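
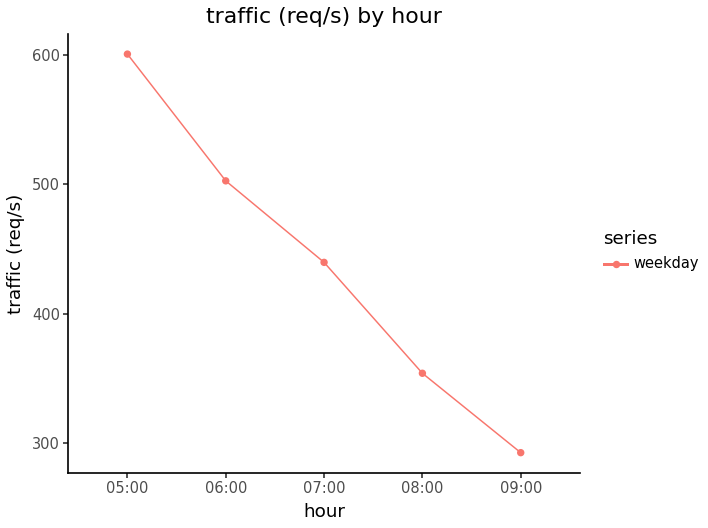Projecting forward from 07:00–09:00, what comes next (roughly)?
≈ 225

Last three: 450, 350, 300 → slope ≈ -75/step → next ≈ 225.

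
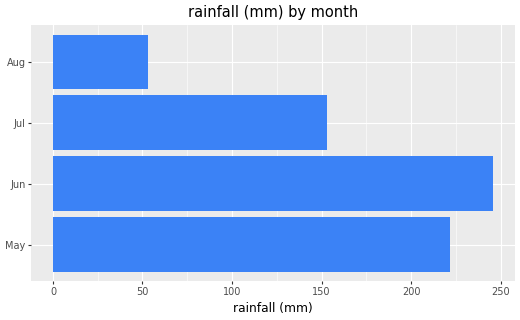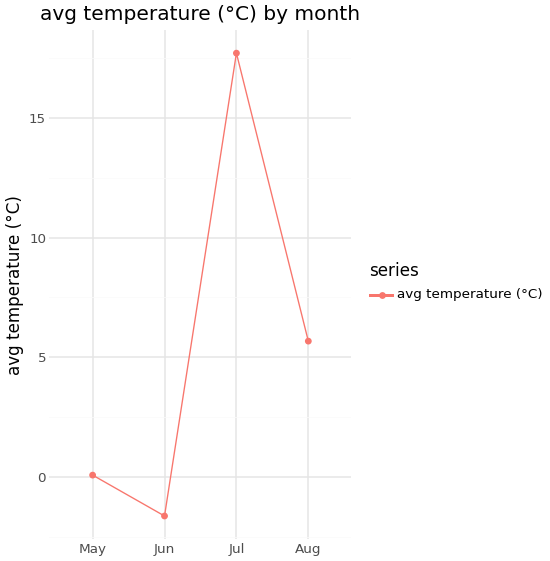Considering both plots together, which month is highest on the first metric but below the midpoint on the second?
Jun

Chart 2 median avg temperature (°C) ≈ 2; below-median months: May, Jun. Among those, Jun has the highest rainfall (mm) (≈ 250).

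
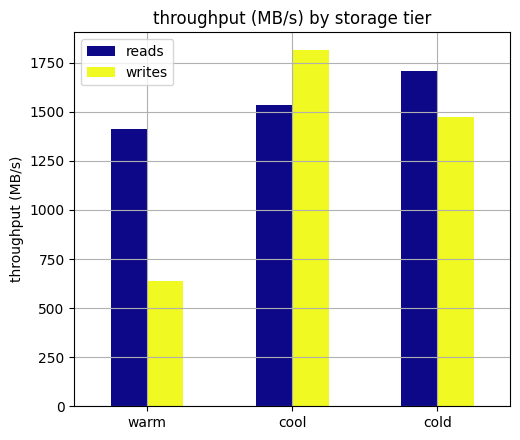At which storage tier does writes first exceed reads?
warm: writes ≈ 600 vs reads ≈ 1400 (not yet); cool: writes ≈ 1800 vs reads ≈ 1600 (first crossover).

cool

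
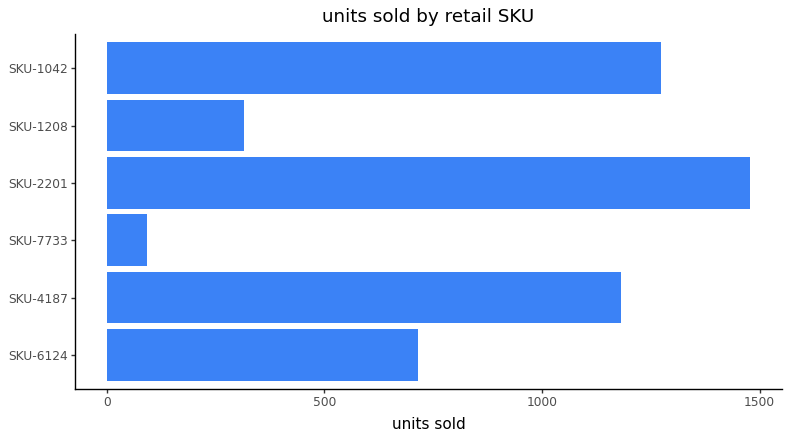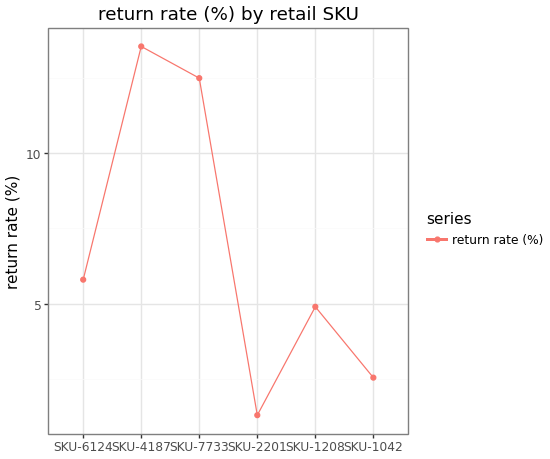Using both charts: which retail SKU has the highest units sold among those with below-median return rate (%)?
Chart 2 median return rate (%) ≈ 6; below-median retail SKUs: SKU-2201, SKU-1208, SKU-1042. Among those, SKU-2201 has the highest units sold (≈ 1400).

SKU-2201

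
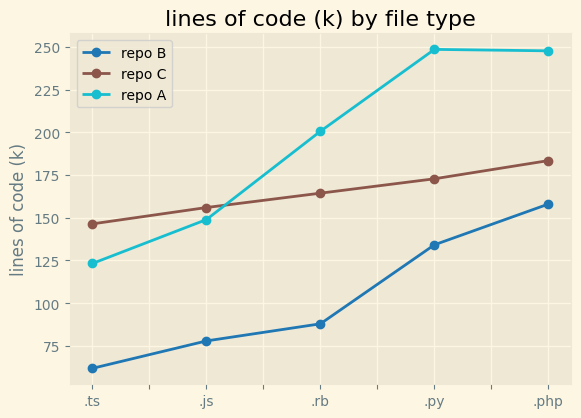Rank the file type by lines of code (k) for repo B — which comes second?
Top 3 for repo B: .php ≈ 160, .py ≈ 140, .rb ≈ 80.

.py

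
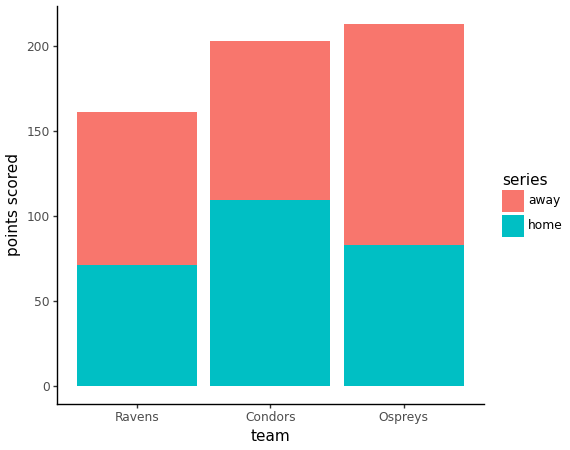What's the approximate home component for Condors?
≈ 100

home top ≈ 100, bottom ≈ 0; segment ≈ 100.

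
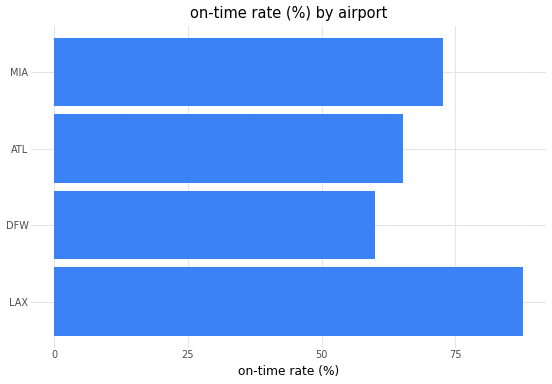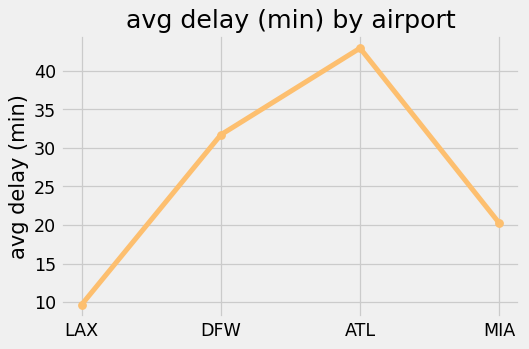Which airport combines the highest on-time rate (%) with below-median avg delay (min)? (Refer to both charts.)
Chart 2 median avg delay (min) ≈ 25; below-median airports: LAX, MIA. Among those, LAX has the highest on-time rate (%) (≈ 90).

LAX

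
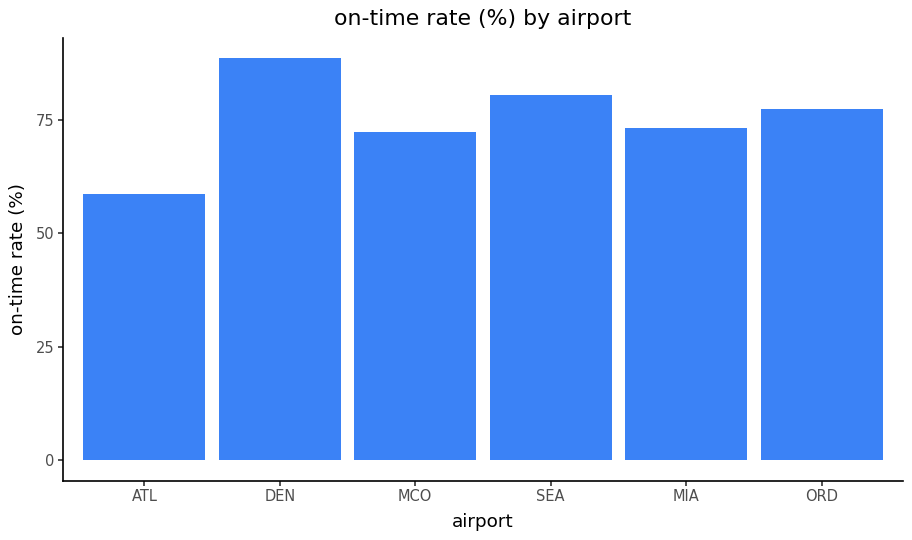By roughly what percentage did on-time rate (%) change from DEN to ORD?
≈ -11.1%

DEN ≈ 90, ORD ≈ 80; (80 − 90) / 90 ≈ -11.1%.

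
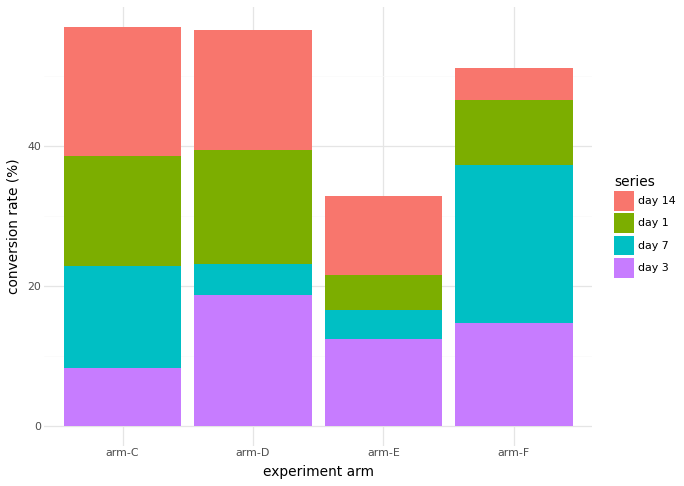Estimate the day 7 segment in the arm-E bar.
≈ 5

day 7 top ≈ 15, bottom ≈ 10; segment ≈ 5.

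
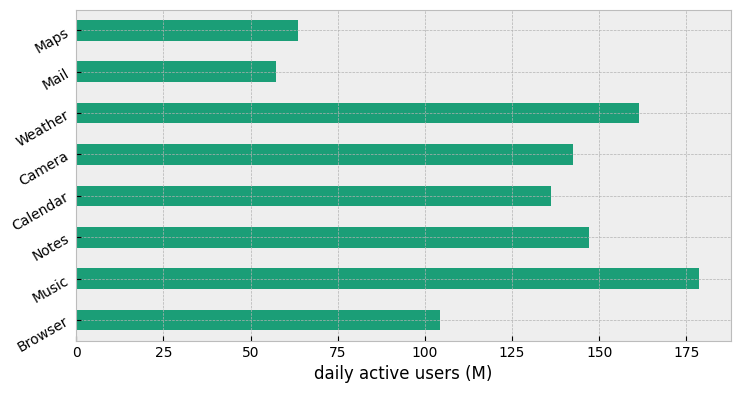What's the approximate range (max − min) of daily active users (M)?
≈ 120

Max Music ≈ 180, min Mail ≈ 60; range ≈ 120.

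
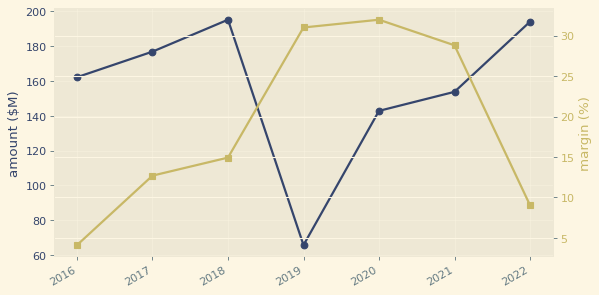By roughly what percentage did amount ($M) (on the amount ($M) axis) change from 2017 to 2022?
2017 ≈ 180, 2022 ≈ 200; (200 − 180) / 180 ≈ +11.1%.

≈ +11.1%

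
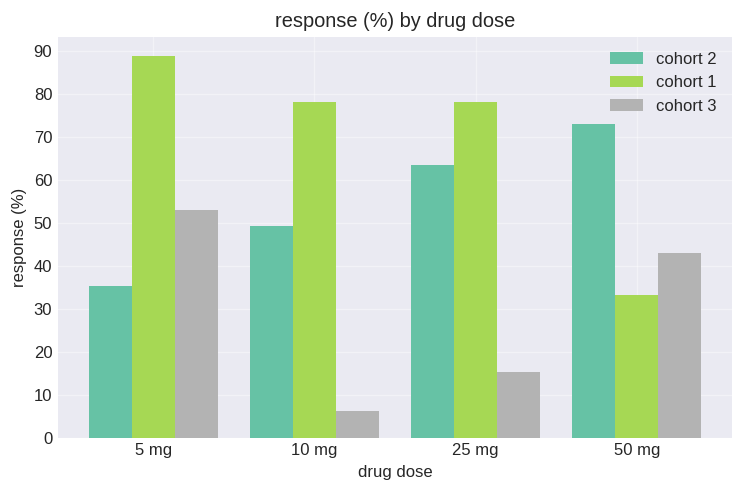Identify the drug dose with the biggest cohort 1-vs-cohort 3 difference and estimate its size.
10 mg: cohort 1 ≈ 80, cohort 3 ≈ 10 → gap ≈ 70. Next-largest (25 mg) is only ≈ 60.

10 mg, ≈ 70 %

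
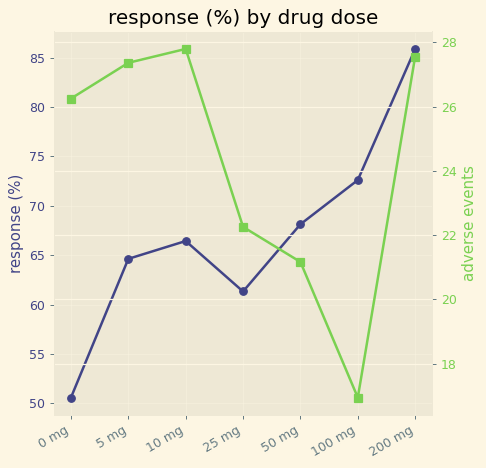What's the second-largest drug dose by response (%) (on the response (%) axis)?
100 mg

Top 3 (on the response (%) axis): 200 mg ≈ 85, 100 mg ≈ 75, 50 mg ≈ 70.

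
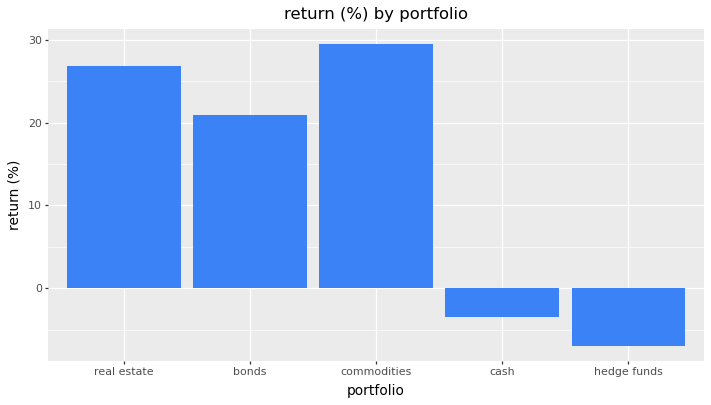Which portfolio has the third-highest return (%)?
bonds

Top 4: commodities ≈ 30, real estate ≈ 25, bonds ≈ 20, cash ≈ -5.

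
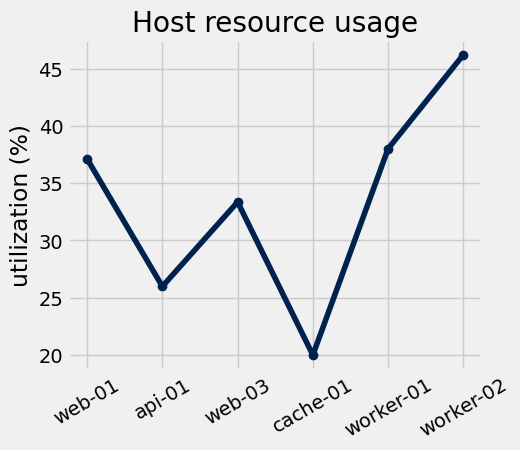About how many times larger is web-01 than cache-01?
≈ 1.75×

web-01 ≈ 35, cache-01 ≈ 20; 35/20 ≈ 1.75.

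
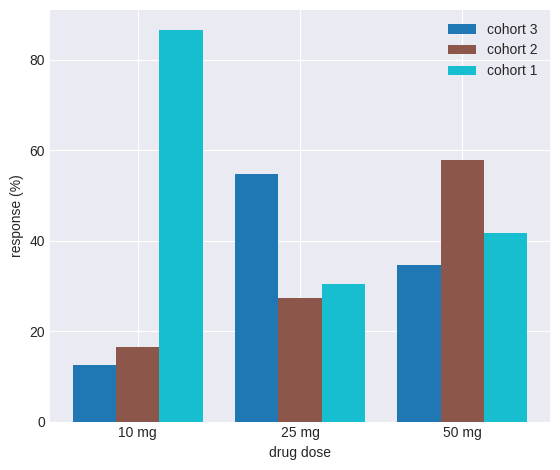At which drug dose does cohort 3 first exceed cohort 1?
25 mg

10 mg: cohort 3 ≈ 10 vs cohort 1 ≈ 90 (not yet); 25 mg: cohort 3 ≈ 50 vs cohort 1 ≈ 30 (first crossover).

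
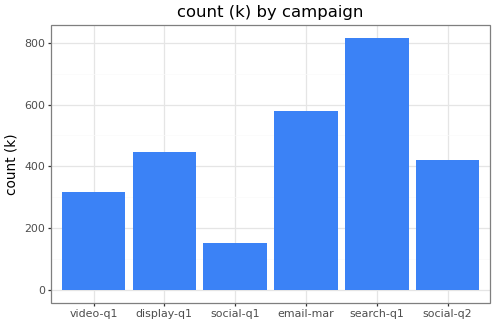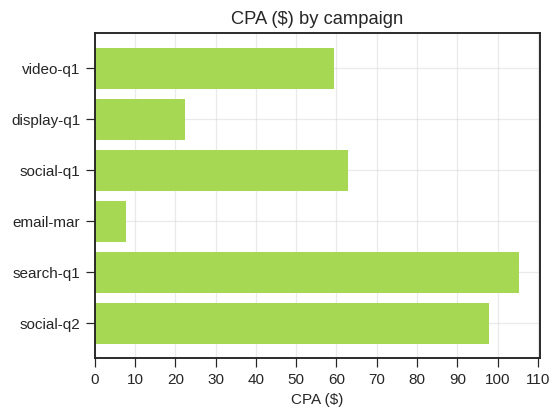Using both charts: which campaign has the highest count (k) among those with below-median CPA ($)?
Chart 2 median CPA ($) ≈ 60; below-median campaigns: video-q1, display-q1, email-mar. Among those, email-mar has the highest count (k) (≈ 600).

email-mar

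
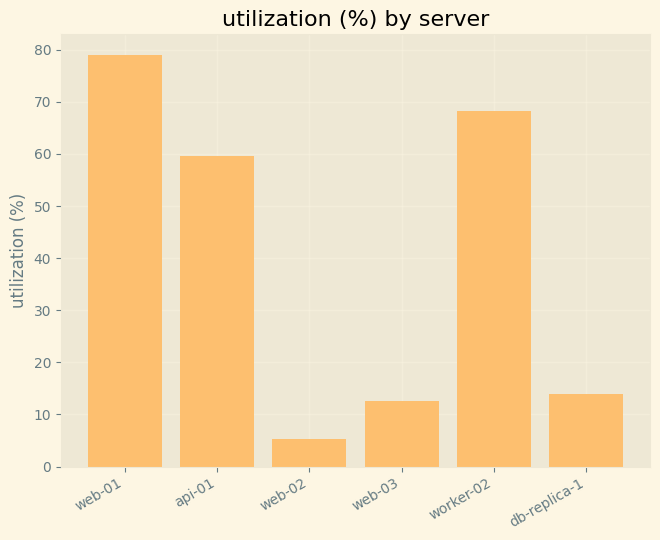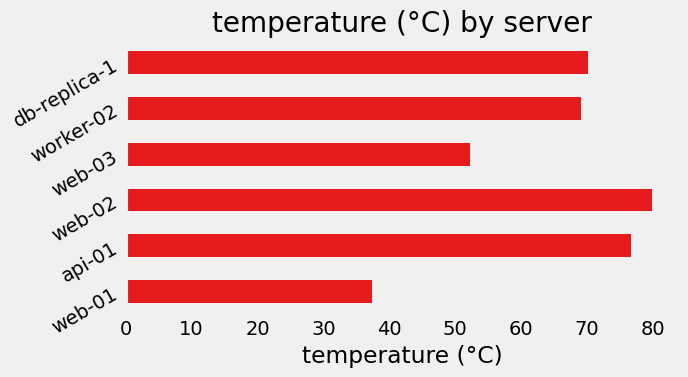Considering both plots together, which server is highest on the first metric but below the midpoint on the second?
Chart 2 median temperature (°C) ≈ 70; below-median servers: web-01, web-03, worker-02. Among those, web-01 has the highest utilization (%) (≈ 80).

web-01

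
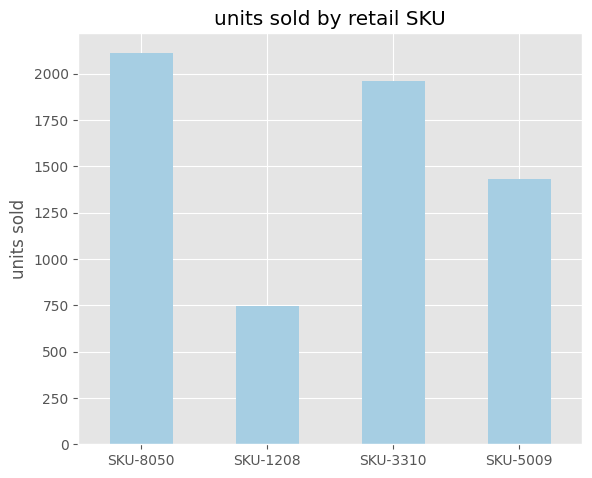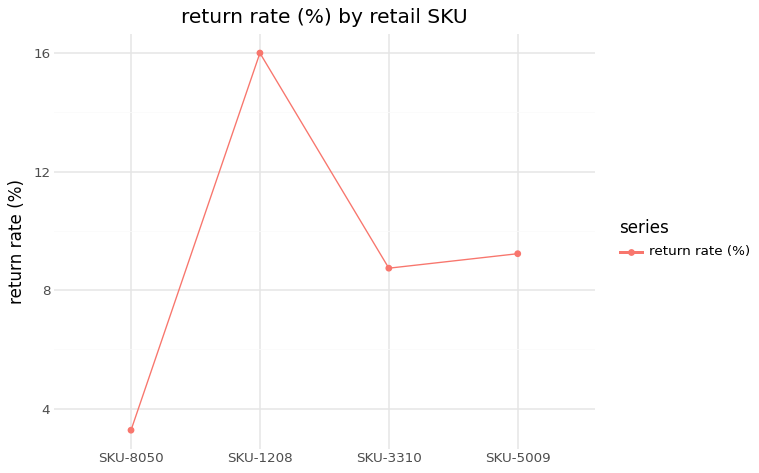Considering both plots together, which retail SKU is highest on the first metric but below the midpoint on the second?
SKU-8050

Chart 2 median return rate (%) ≈ 8; below-median retail SKUs: SKU-8050, SKU-3310. Among those, SKU-8050 has the highest units sold (≈ 2200).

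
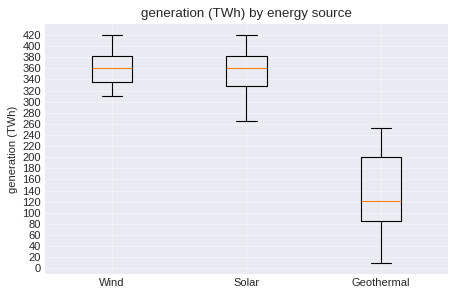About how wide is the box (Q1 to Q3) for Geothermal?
≈ 120

Q3 ≈ 200, Q1 ≈ 80; IQR ≈ 120.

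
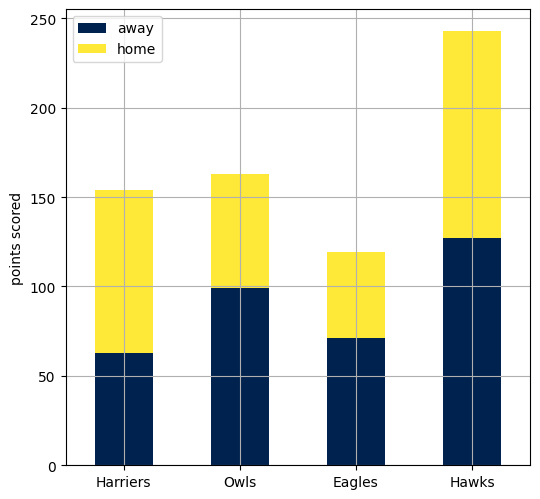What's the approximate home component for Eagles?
home top ≈ 125, bottom ≈ 75; segment ≈ 50.

≈ 50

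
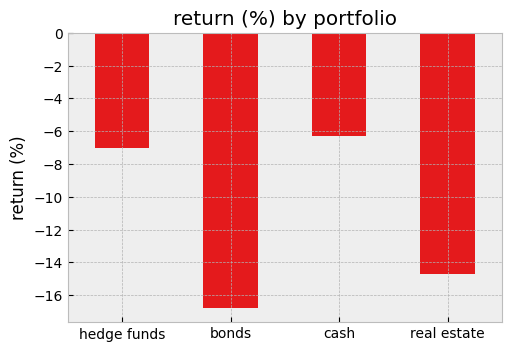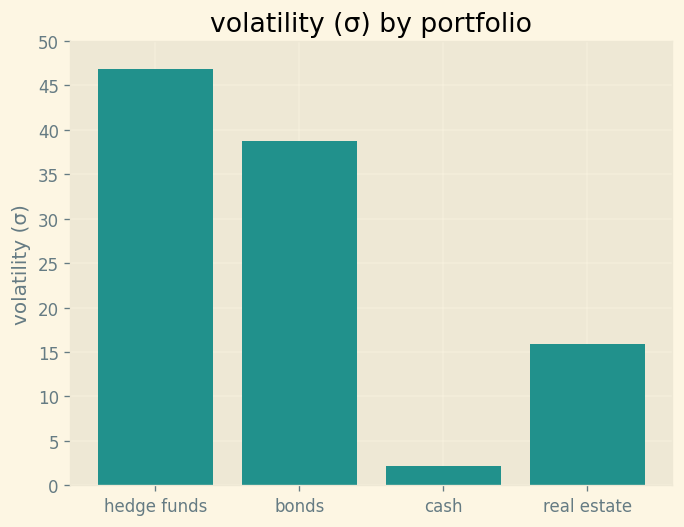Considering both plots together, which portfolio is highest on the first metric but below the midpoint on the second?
cash

Chart 2 median volatility (σ) ≈ 25; below-median portfolios: cash, real estate. Among those, cash has the highest return (%) (≈ -6).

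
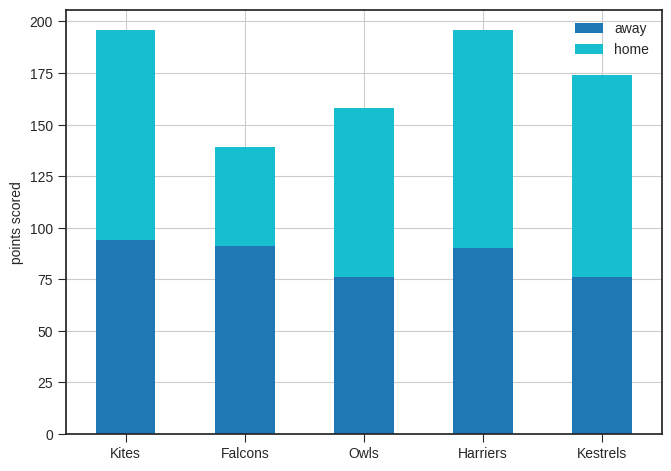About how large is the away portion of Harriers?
away top ≈ 80, bottom ≈ 0; segment ≈ 80.

≈ 80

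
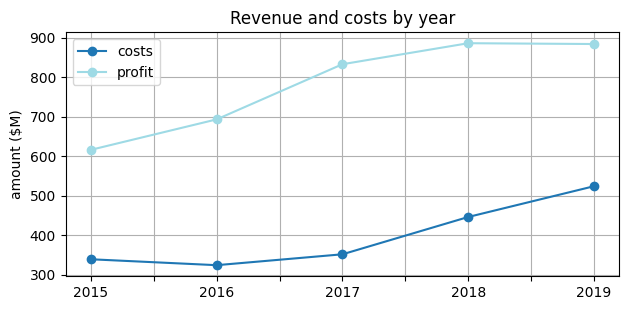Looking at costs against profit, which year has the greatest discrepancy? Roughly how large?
2017: costs ≈ 350, profit ≈ 850 → gap ≈ 500. Next-largest (2018) is only ≈ 450.

2017, ≈ 500 $M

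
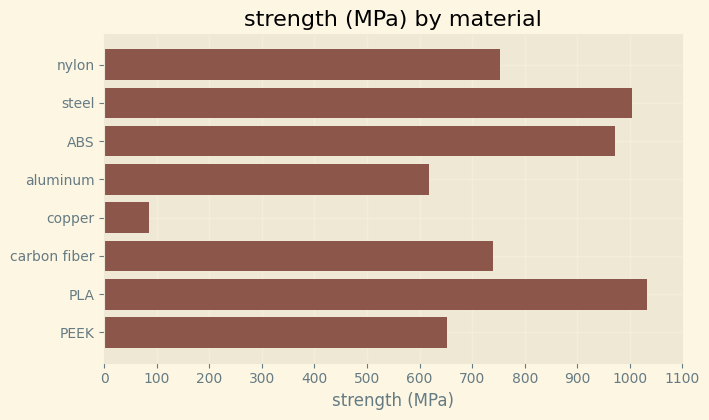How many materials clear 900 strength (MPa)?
Above 900: steel, ABS, PLA.

3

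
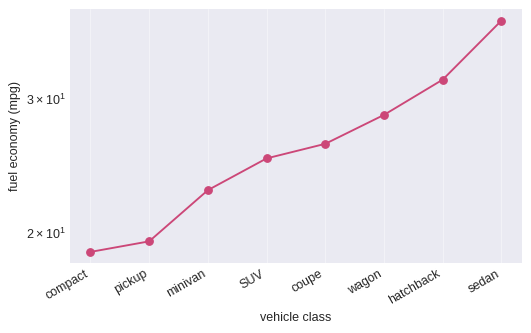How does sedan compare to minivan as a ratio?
≈ 1.73×

sedan ≈ 38, minivan ≈ 22; 38/22 ≈ 1.73.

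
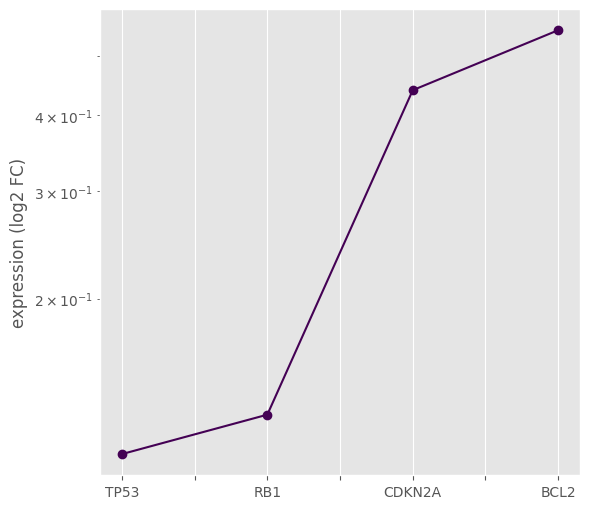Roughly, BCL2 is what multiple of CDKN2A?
BCL2 ≈ 0.55, CDKN2A ≈ 0.45; 0.55/0.45 ≈ 1.22.

≈ 1.22×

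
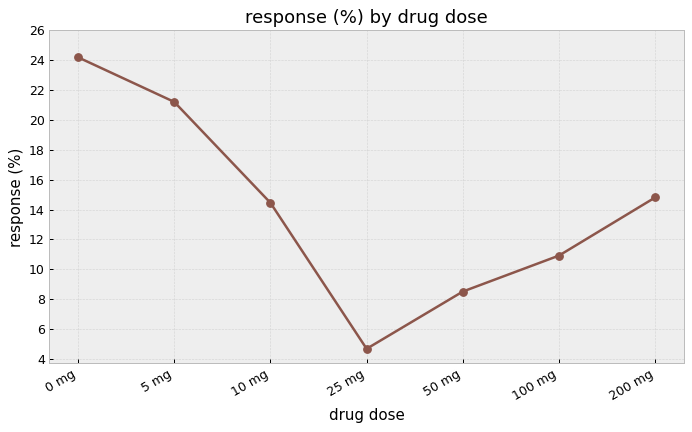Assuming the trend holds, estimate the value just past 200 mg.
≈ 17

Last three: 8, 10, 14 → slope ≈ 3/step → next ≈ 17.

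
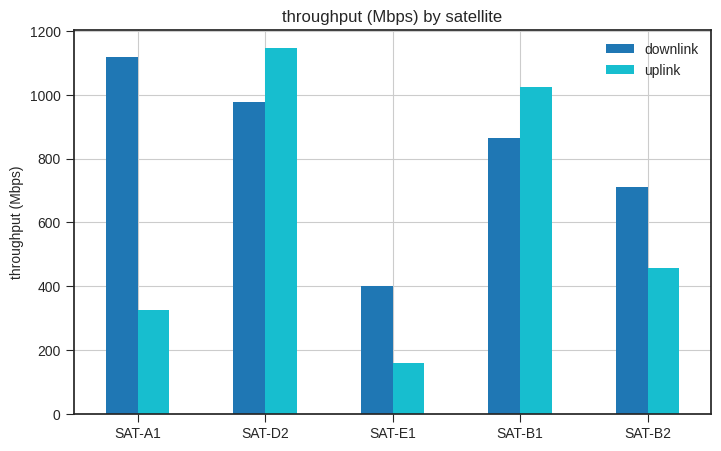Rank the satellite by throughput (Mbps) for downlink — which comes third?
SAT-B1

Top 4 for downlink: SAT-A1 ≈ 1100, SAT-D2 ≈ 1000, SAT-B1 ≈ 900, SAT-B2 ≈ 700.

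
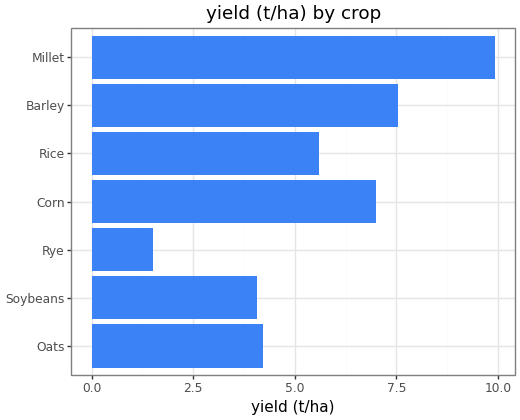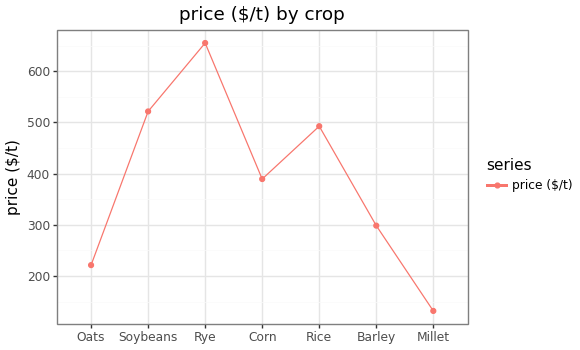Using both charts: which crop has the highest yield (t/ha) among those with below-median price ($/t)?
Millet

Chart 2 median price ($/t) ≈ 400; below-median crops: Oats, Barley, Millet. Among those, Millet has the highest yield (t/ha) (≈ 10).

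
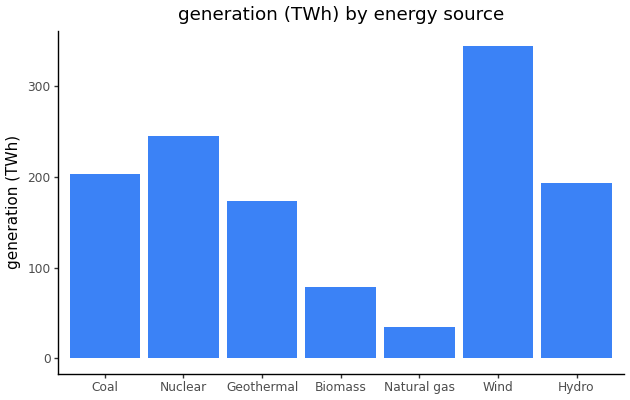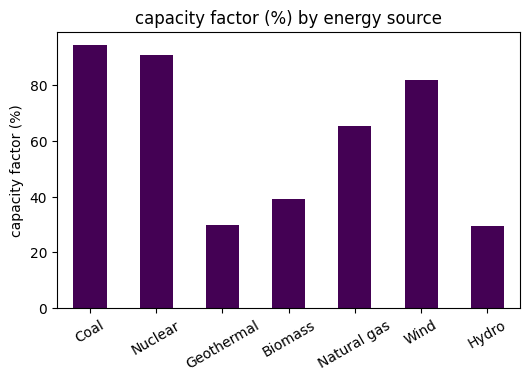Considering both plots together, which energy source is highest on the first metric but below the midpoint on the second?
Chart 2 median capacity factor (%) ≈ 70; below-median energy sources: Geothermal, Biomass, Hydro. Among those, Hydro has the highest generation (TWh) (≈ 200).

Hydro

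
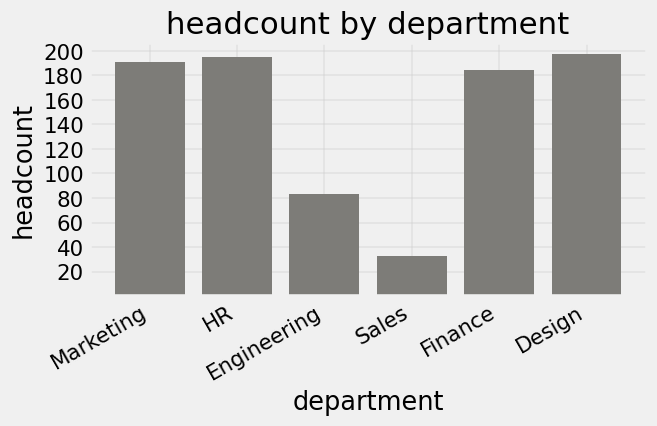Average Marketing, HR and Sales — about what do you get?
≈ 147

(200 + 200 + 40) / 3 ≈ 147.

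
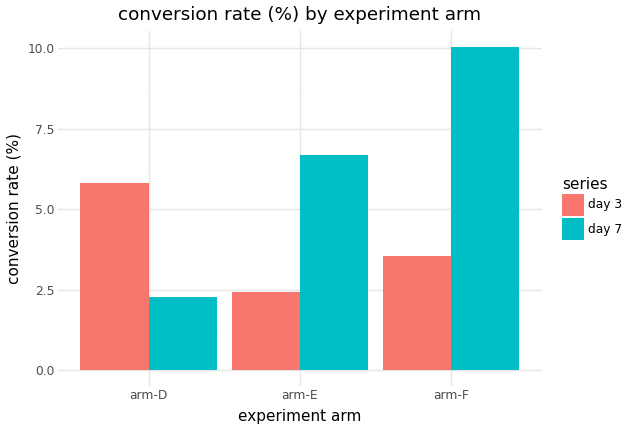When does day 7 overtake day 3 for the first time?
arm-D: day 7 ≈ 2 vs day 3 ≈ 6 (not yet); arm-E: day 7 ≈ 7 vs day 3 ≈ 2 (first crossover).

arm-E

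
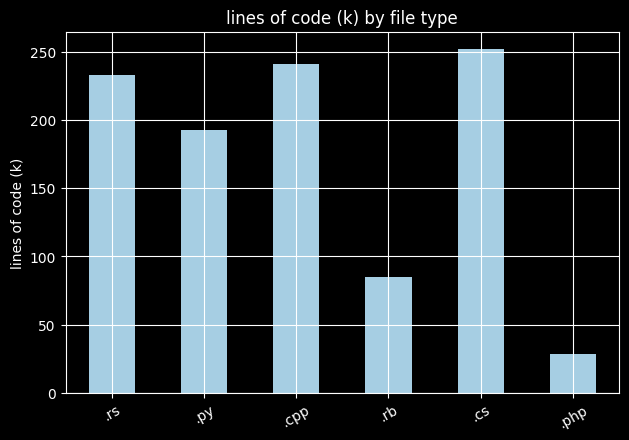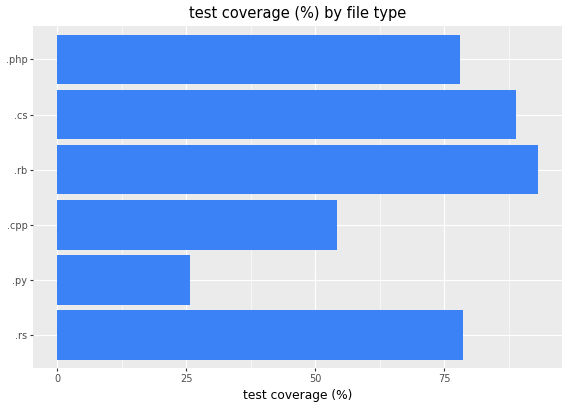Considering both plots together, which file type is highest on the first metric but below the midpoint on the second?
.cpp

Chart 2 median test coverage (%) ≈ 80; below-median file types: .py, .cpp, .php. Among those, .cpp has the highest lines of code (k) (≈ 250).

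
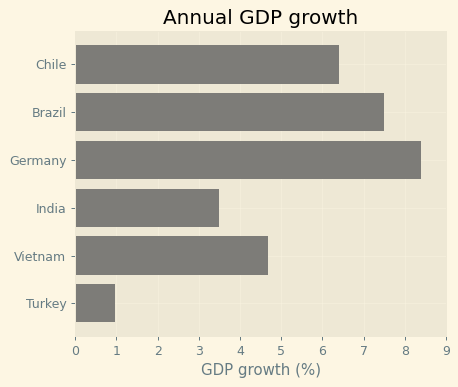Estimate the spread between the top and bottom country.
≈ 7

Max Germany ≈ 8, min Turkey ≈ 1; range ≈ 7.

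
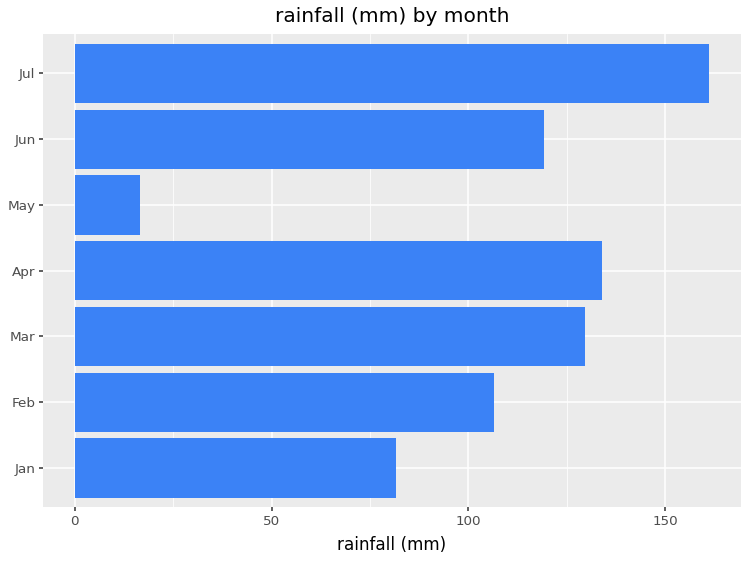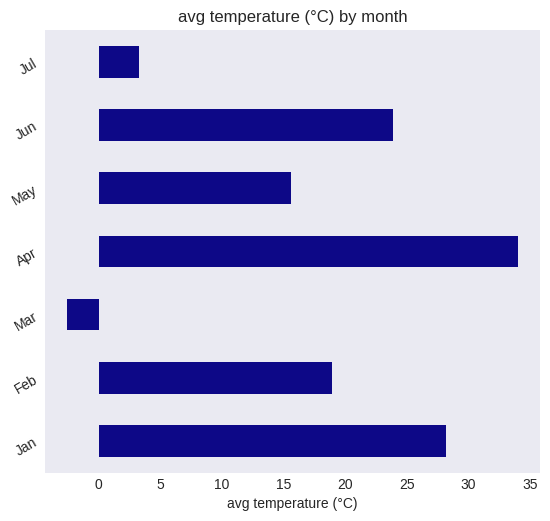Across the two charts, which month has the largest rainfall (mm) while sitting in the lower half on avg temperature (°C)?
Jul

Chart 2 median avg temperature (°C) ≈ 20; below-median months: Mar, May, Jul. Among those, Jul has the highest rainfall (mm) (≈ 160).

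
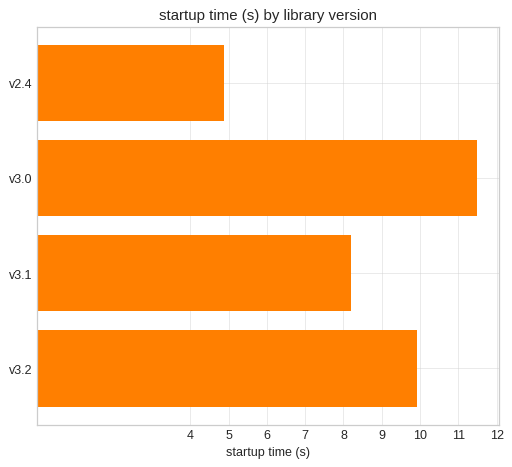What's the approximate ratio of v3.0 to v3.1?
v3.0 ≈ 11, v3.1 ≈ 8; 11/8 ≈ 1.38.

≈ 1.38×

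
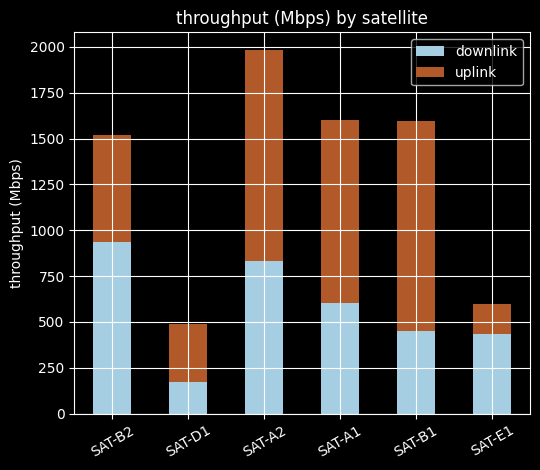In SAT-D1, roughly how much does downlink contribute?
downlink top ≈ 200, bottom ≈ 0; segment ≈ 200.

≈ 200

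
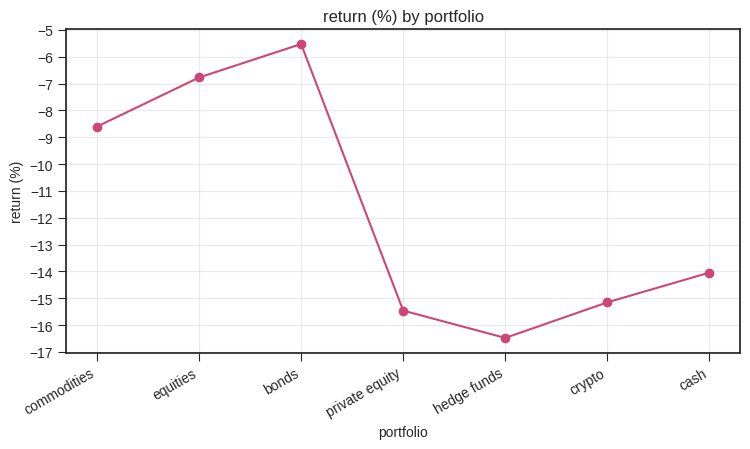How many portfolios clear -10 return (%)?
Above -10: commodities, equities, bonds.

3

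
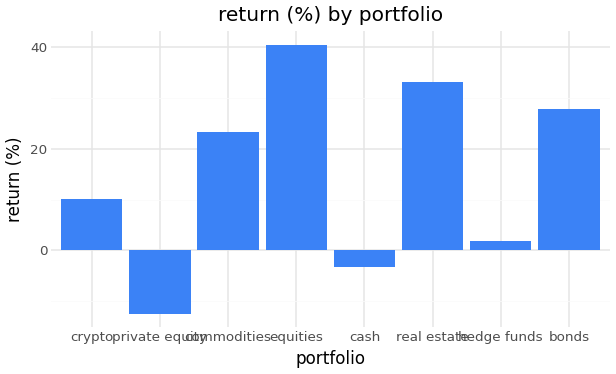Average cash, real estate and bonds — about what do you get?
≈ 20

(-5 + 35 + 30) / 3 ≈ 20.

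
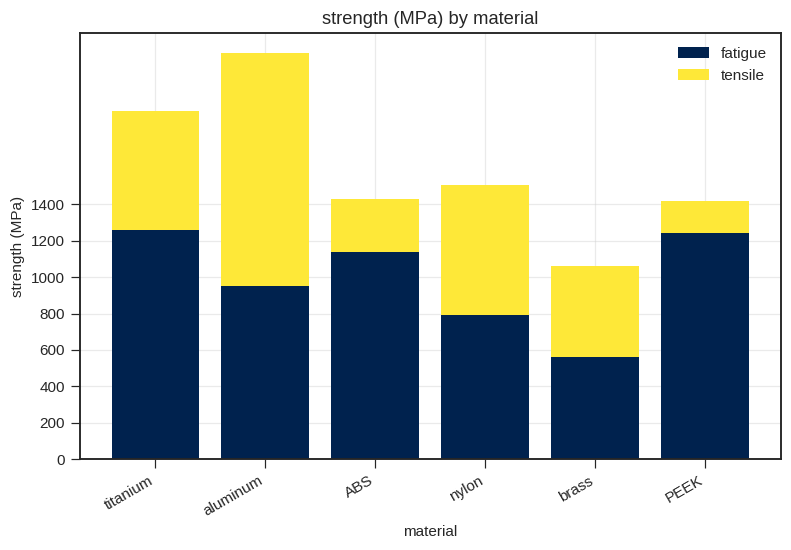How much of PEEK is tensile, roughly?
tensile top ≈ 1400, bottom ≈ 1200; segment ≈ 200.

≈ 200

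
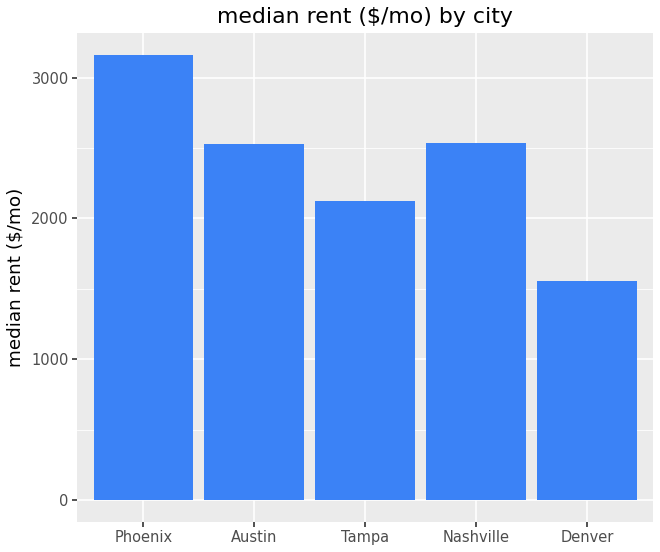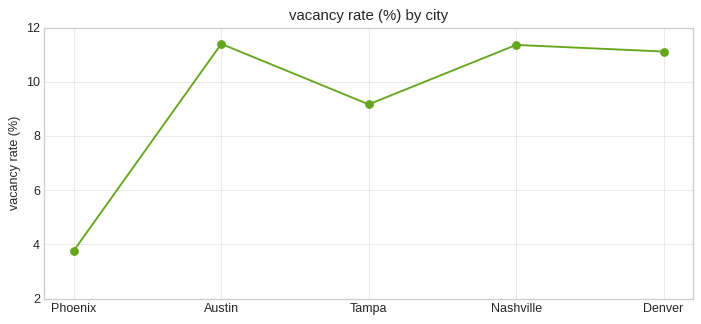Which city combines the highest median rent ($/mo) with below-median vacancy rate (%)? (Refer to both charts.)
Chart 2 median vacancy rate (%) ≈ 12; below-median cities: Phoenix, Tampa. Among those, Phoenix has the highest median rent ($/mo) (≈ 3000).

Phoenix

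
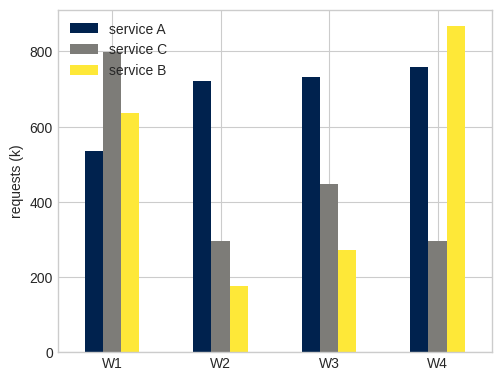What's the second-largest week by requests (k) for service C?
Top 3 for service C: W1 ≈ 800, W3 ≈ 400, W4 ≈ 300.

W3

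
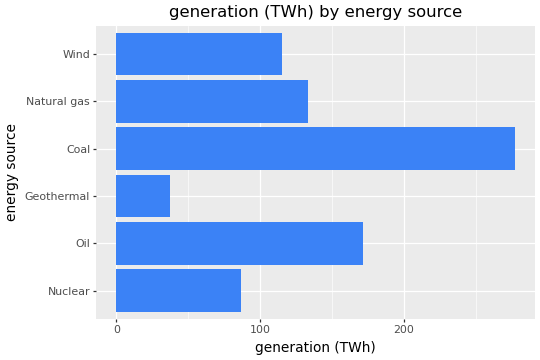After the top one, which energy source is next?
Top 3: Coal ≈ 275, Oil ≈ 175, Natural gas ≈ 125.

Oil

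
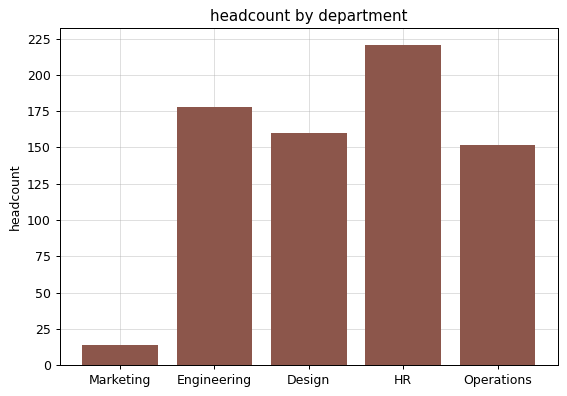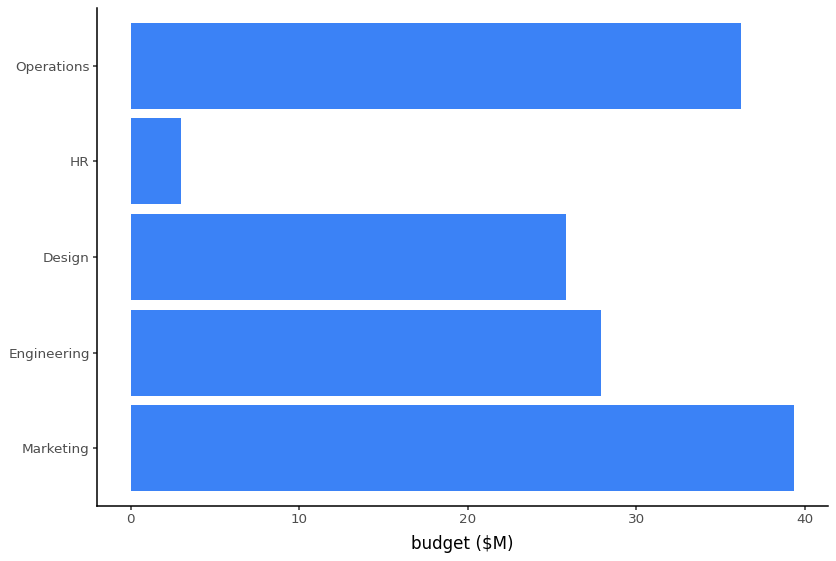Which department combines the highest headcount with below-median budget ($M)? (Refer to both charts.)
Chart 2 median budget ($M) ≈ 30; below-median departments: Design, HR. Among those, HR has the highest headcount (≈ 225).

HR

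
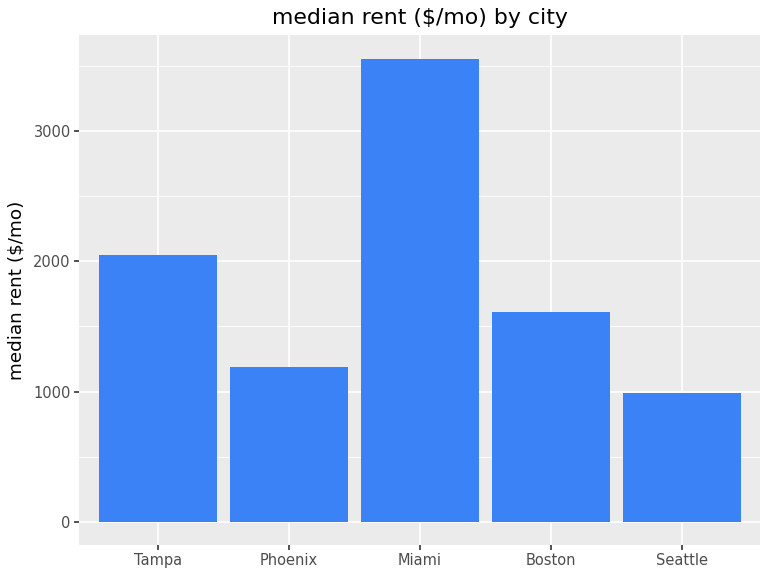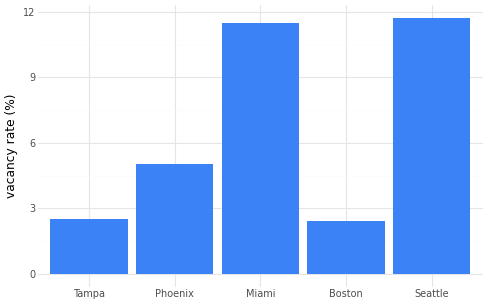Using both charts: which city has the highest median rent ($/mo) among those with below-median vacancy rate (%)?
Chart 2 median vacancy rate (%) ≈ 6; below-median cities: Tampa, Boston. Among those, Tampa has the highest median rent ($/mo) (≈ 2000).

Tampa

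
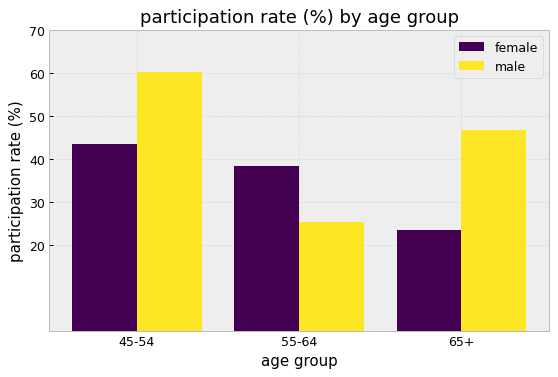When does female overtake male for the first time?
55-64

45-54: female ≈ 40 vs male ≈ 60 (not yet); 55-64: female ≈ 40 vs male ≈ 30 (first crossover).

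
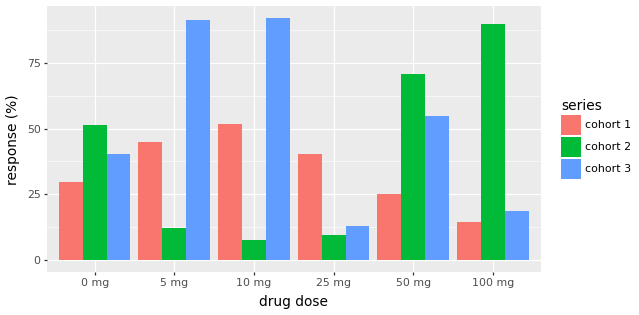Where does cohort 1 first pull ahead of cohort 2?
5 mg

0 mg: cohort 1 ≈ 30 vs cohort 2 ≈ 50 (not yet); 5 mg: cohort 1 ≈ 40 vs cohort 2 ≈ 10 (first crossover).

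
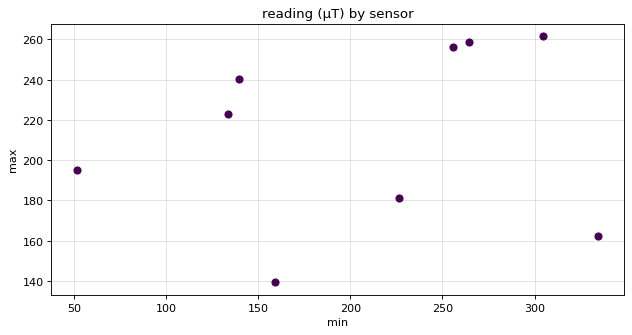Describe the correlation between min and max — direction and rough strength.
no clear correlation

Points are roughly uncorrelated; weak (|r| ≈ 0.2).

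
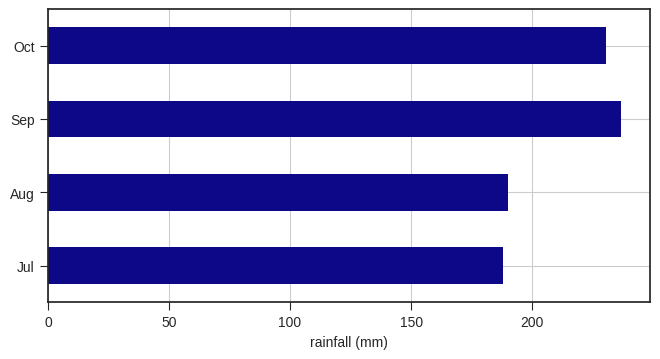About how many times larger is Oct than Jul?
Oct ≈ 240, Jul ≈ 180; 240/180 ≈ 1.33.

≈ 1.33×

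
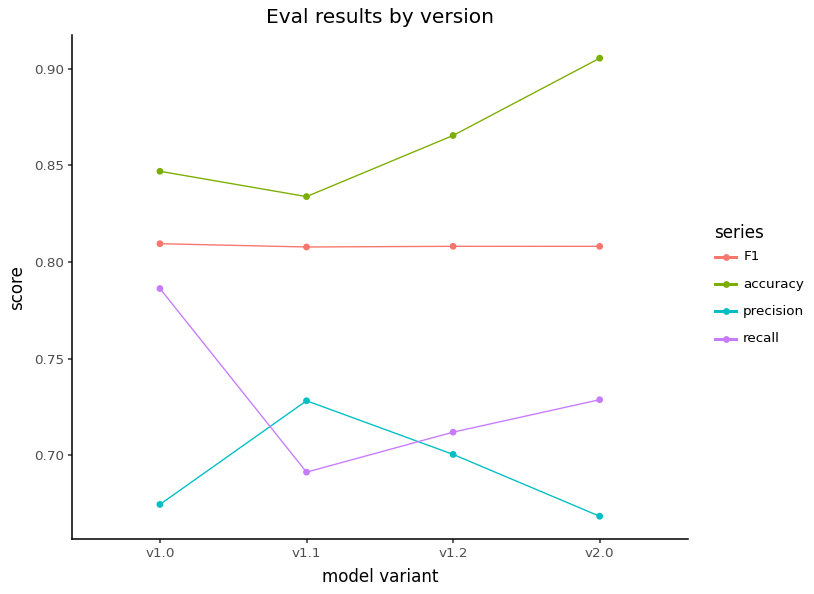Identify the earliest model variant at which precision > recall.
v1.0: precision ≈ 0.68 vs recall ≈ 0.78 (not yet); v1.1: precision ≈ 0.72 vs recall ≈ 0.70 (first crossover).

v1.1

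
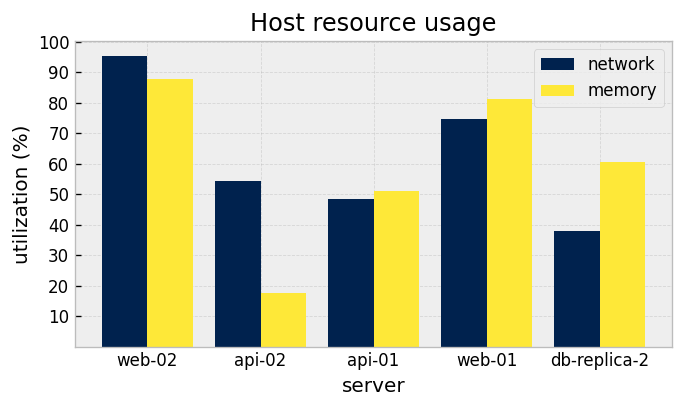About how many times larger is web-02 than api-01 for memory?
≈ 1.8×

web-02 ≈ 90, api-01 ≈ 50; 90/50 ≈ 1.8.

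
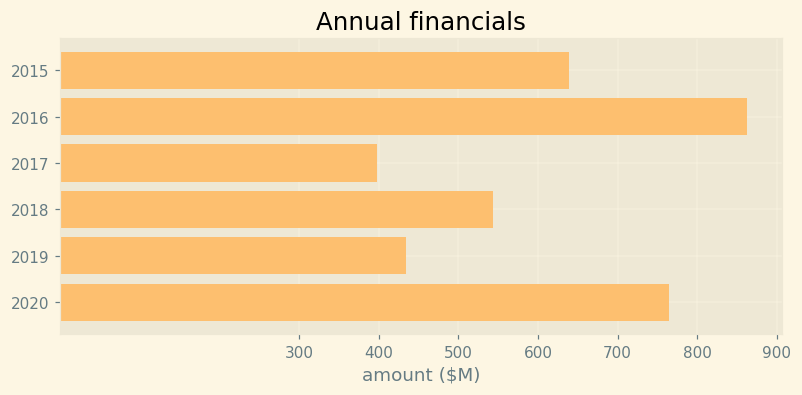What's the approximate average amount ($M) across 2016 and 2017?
≈ 650

(900 + 400) / 2 ≈ 650.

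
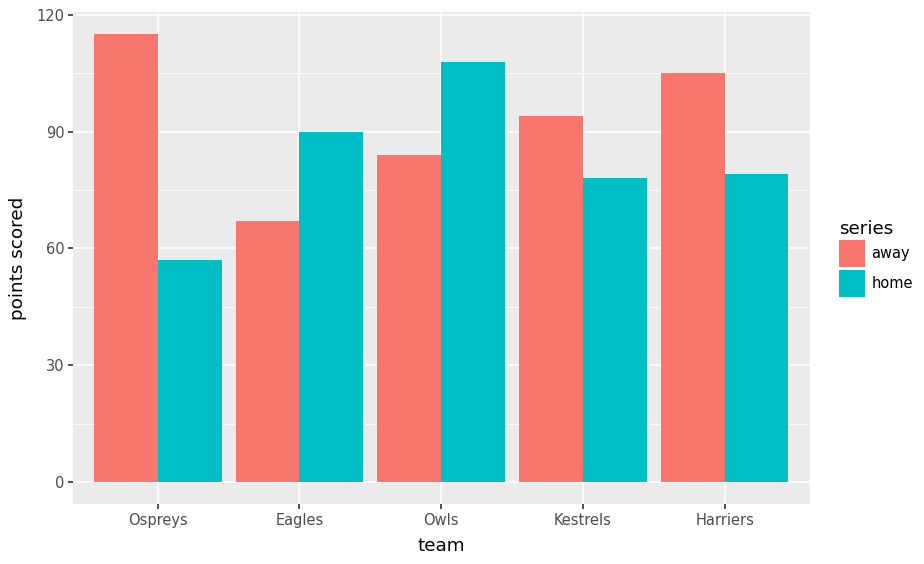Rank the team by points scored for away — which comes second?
Top 3 for away: Ospreys ≈ 120, Harriers ≈ 100, Kestrels ≈ 90.

Harriers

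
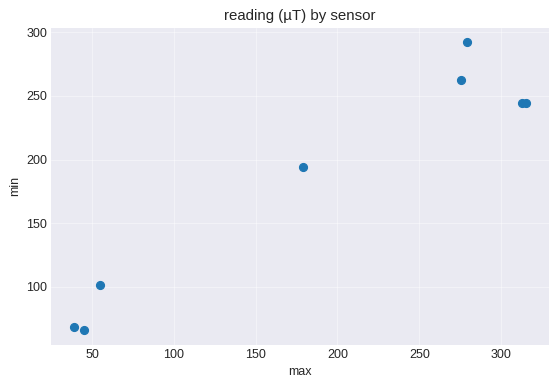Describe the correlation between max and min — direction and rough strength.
positive, strong

Points are positively correlated; strong (|r| ≈ 1.0).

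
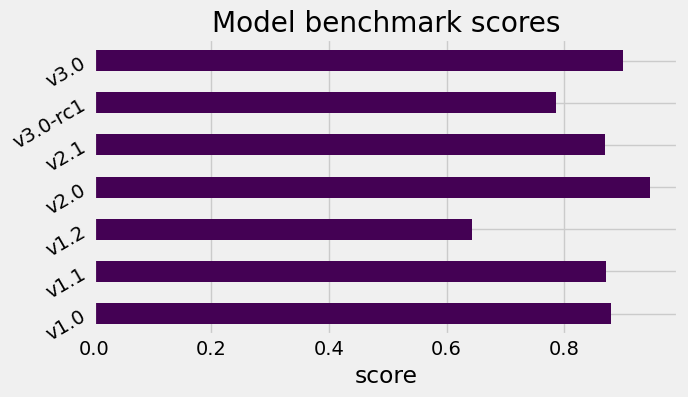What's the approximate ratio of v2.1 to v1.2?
v2.1 ≈ 0.9, v1.2 ≈ 0.6; 0.9/0.6 ≈ 1.5.

≈ 1.5×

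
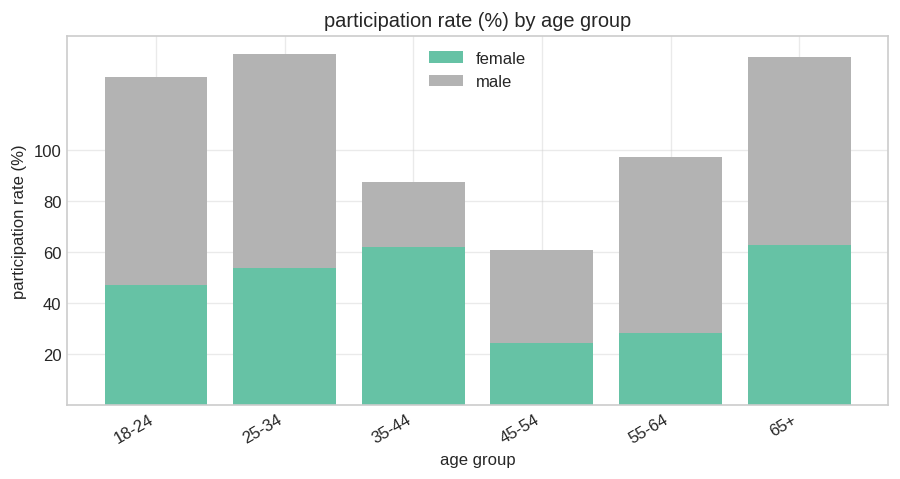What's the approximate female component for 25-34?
≈ 60

female top ≈ 60, bottom ≈ 0; segment ≈ 60.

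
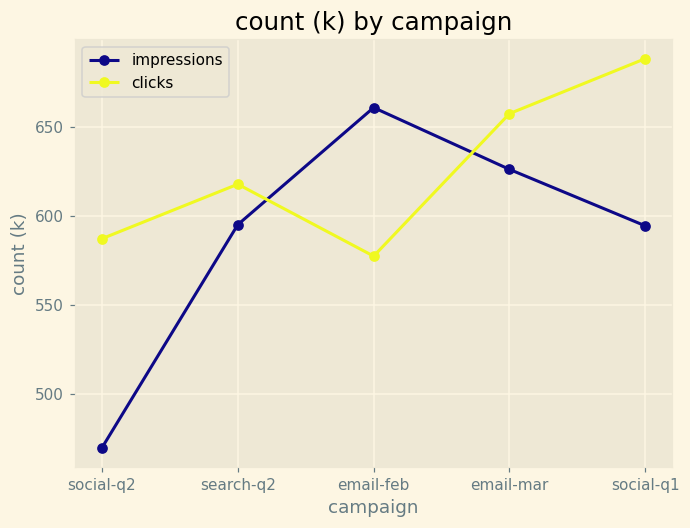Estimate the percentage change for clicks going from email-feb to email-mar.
≈ +13.8%

email-feb ≈ 580, email-mar ≈ 660; (660 − 580) / 580 ≈ +13.8%.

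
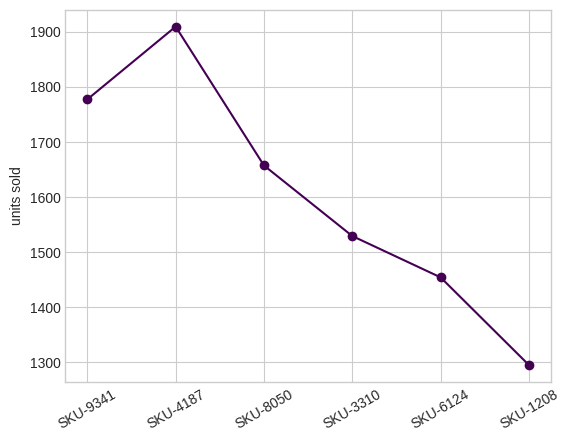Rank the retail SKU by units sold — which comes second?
Top 3: SKU-4187 ≈ 1900, SKU-9341 ≈ 1800, SKU-8050 ≈ 1700.

SKU-9341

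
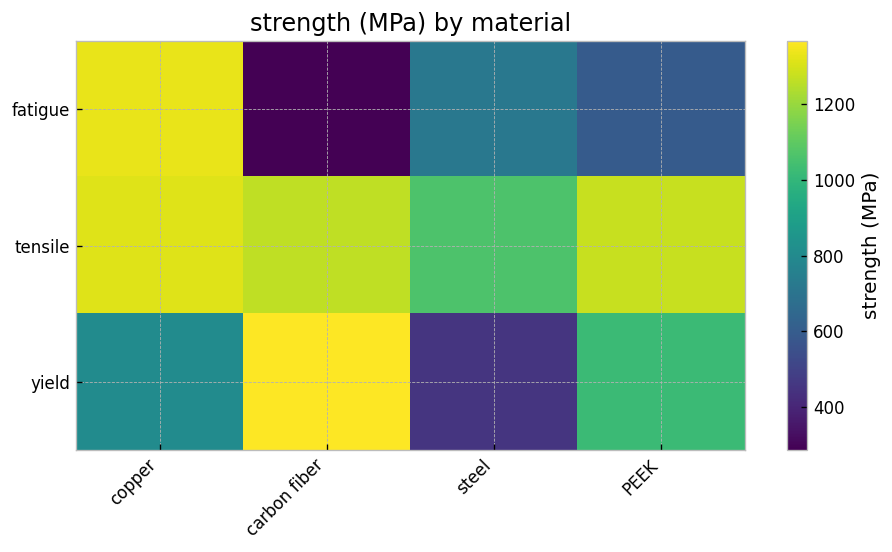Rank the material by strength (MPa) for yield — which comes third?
Top 4 for yield: carbon fiber ≈ 1400, PEEK ≈ 1000, copper ≈ 800, steel ≈ 500.

copper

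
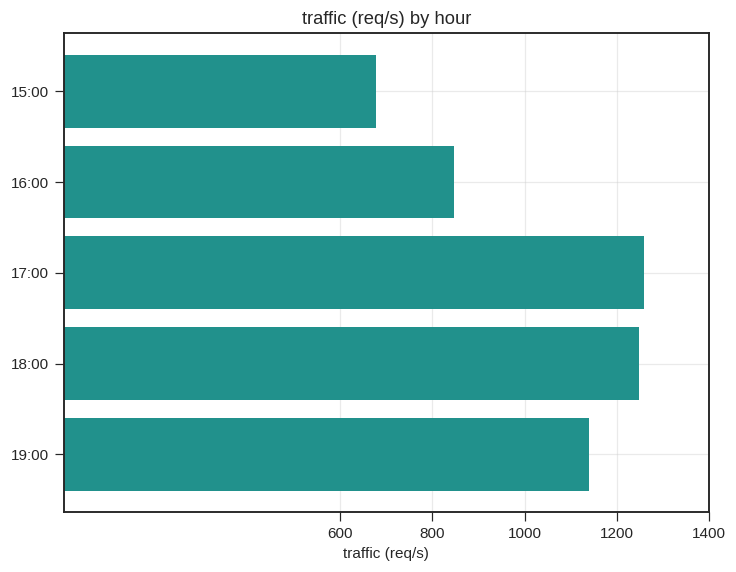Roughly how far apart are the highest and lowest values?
Max 17:00 ≈ 1200, min 15:00 ≈ 600; range ≈ 600.

≈ 600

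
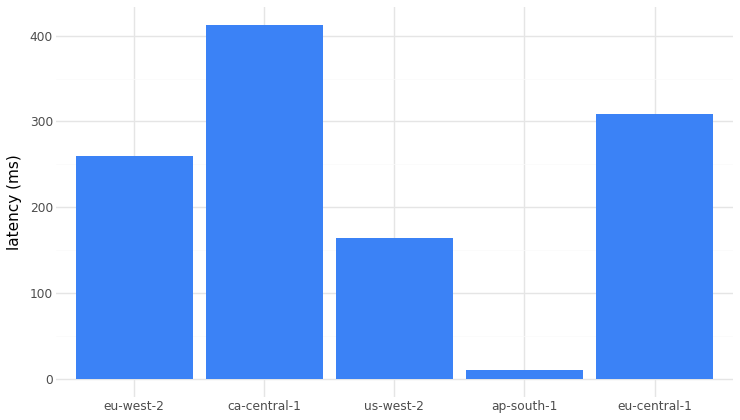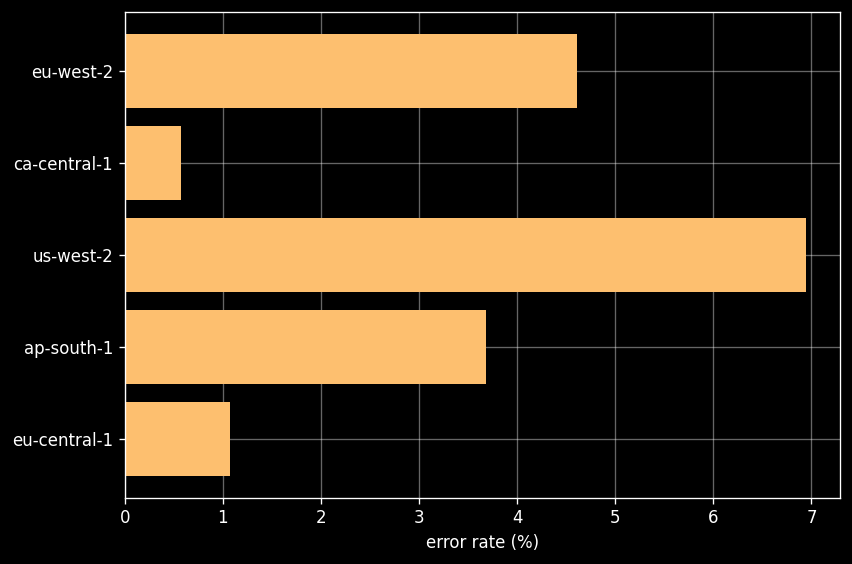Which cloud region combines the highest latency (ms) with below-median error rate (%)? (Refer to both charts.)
Chart 2 median error rate (%) ≈ 4; below-median cloud regions: ca-central-1, eu-central-1. Among those, ca-central-1 has the highest latency (ms) (≈ 400).

ca-central-1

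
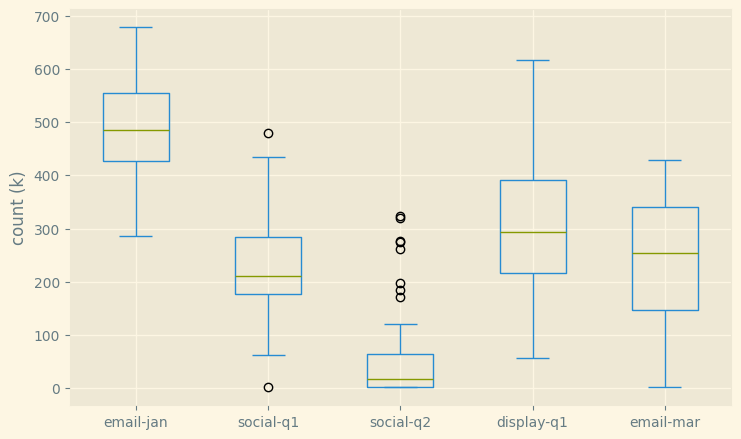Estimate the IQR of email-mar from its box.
Q3 ≈ 350, Q1 ≈ 150; IQR ≈ 200.

≈ 200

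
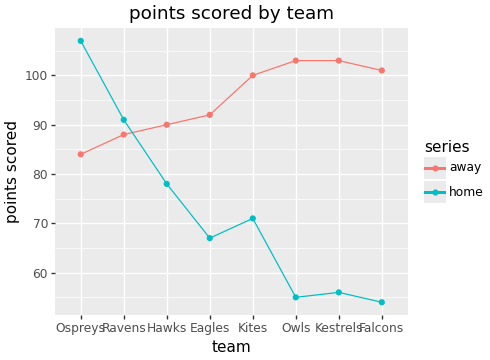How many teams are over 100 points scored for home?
Above 100: Ospreys.

1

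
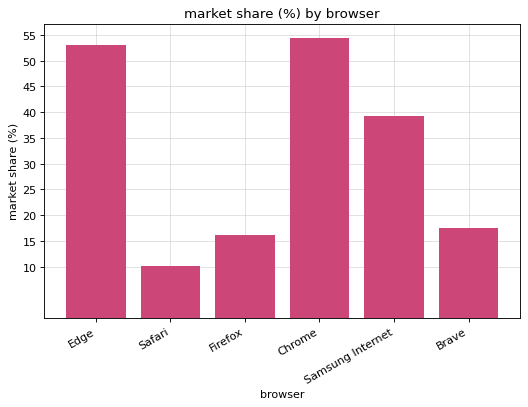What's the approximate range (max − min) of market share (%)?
≈ 45

Max Chrome ≈ 55, min Safari ≈ 10; range ≈ 45.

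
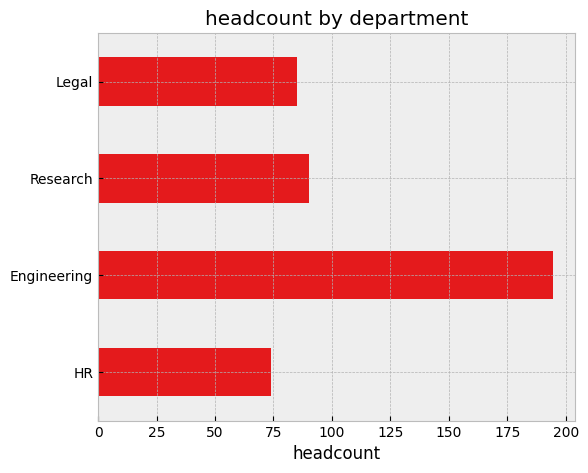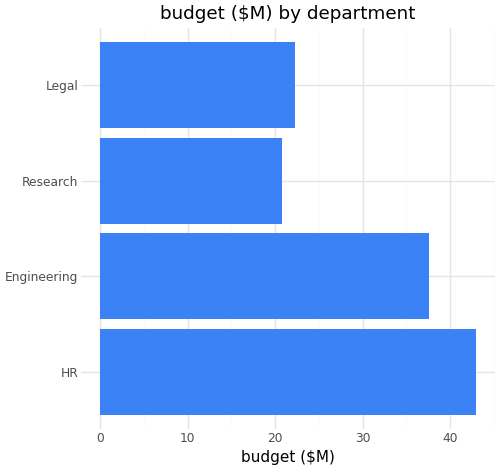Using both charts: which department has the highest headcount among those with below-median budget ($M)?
Research

Chart 2 median budget ($M) ≈ 30; below-median departments: Research, Legal. Among those, Research has the highest headcount (≈ 100).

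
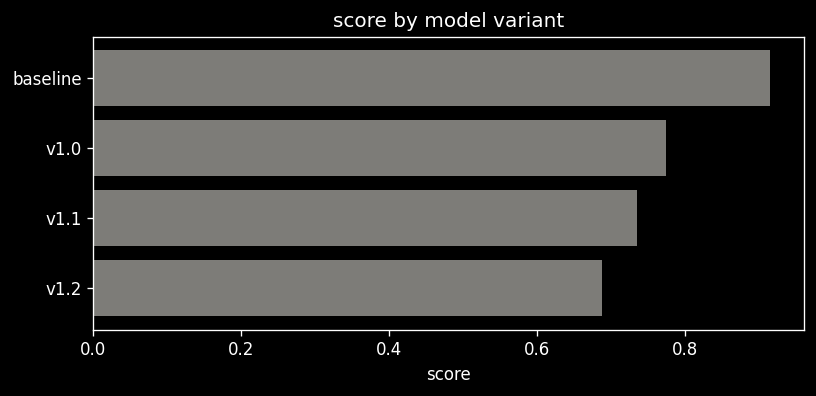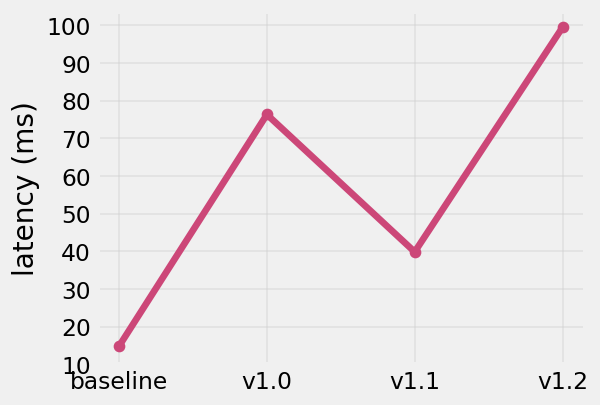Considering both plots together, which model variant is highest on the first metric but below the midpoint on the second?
Chart 2 median latency (ms) ≈ 60; below-median model variants: baseline, v1.1. Among those, baseline has the highest score (≈ 0.9).

baseline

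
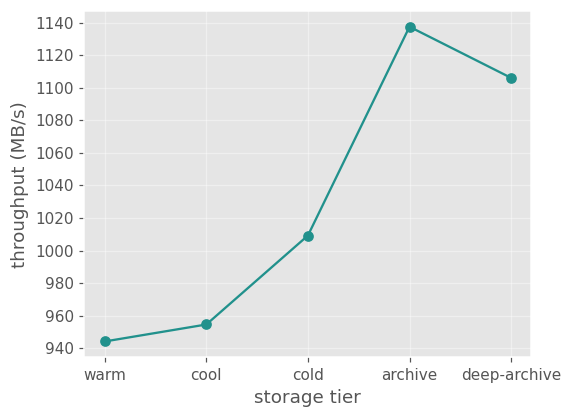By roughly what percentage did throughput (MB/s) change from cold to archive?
≈ +14%

cold ≈ 1000, archive ≈ 1140; (1140 − 1000) / 1000 ≈ +14%.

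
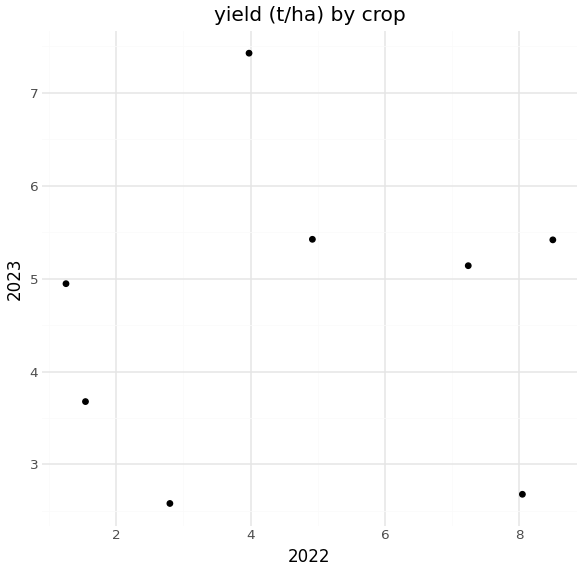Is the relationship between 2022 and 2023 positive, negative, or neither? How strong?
Points are roughly uncorrelated; weak (|r| ≈ 0.1).

no clear correlation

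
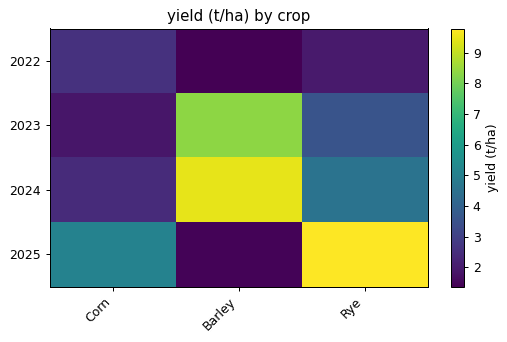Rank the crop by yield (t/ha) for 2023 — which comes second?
Rye

Top 3 for 2023: Barley ≈ 8, Rye ≈ 4, Corn ≈ 2.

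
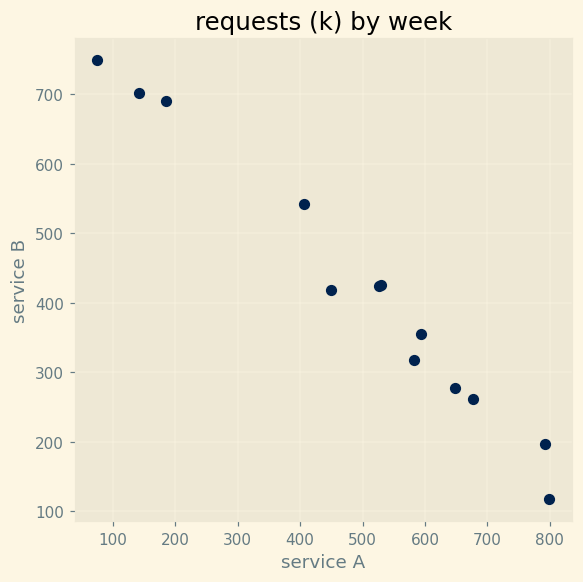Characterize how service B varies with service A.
Points are negatively correlated; strong (|r| ≈ 1.0).

negative, strong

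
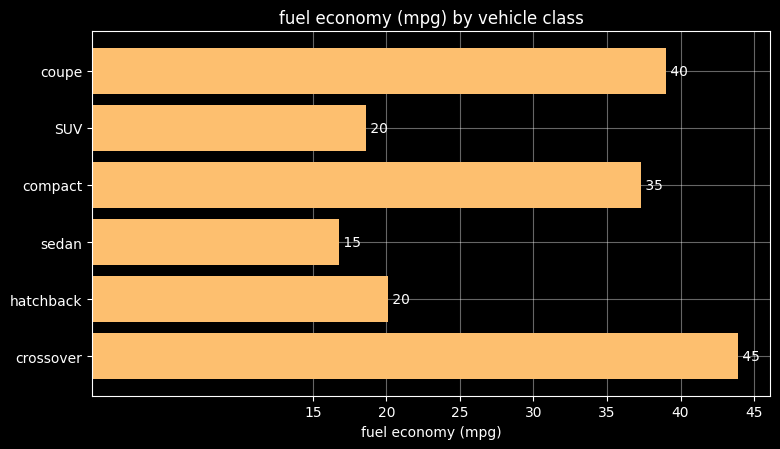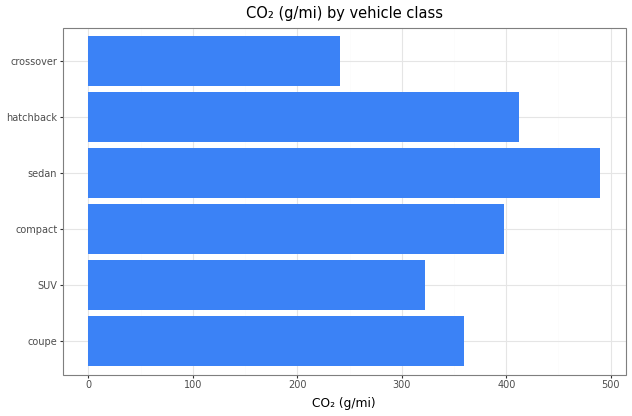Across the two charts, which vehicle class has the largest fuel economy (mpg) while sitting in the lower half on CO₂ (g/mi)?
Chart 2 median CO₂ (g/mi) ≈ 400; below-median vehicle classes: coupe, SUV, crossover. Among those, crossover has the highest fuel economy (mpg) (≈ 45).

crossover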